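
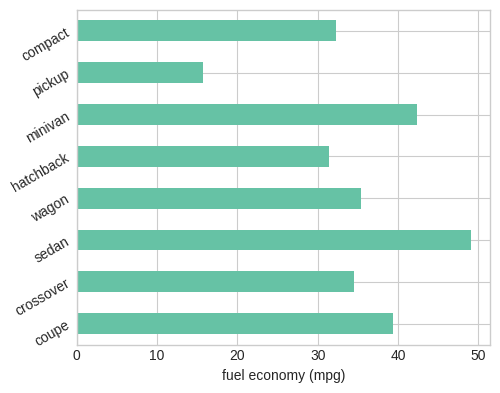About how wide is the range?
≈ 35

Max sedan ≈ 50, min pickup ≈ 15; range ≈ 35.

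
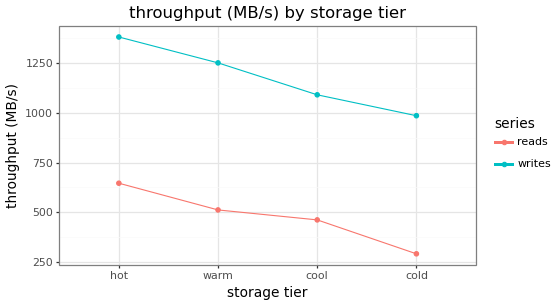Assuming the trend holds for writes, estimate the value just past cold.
Last three: 1300, 1100, 1000 → slope ≈ -150/step → next ≈ 850.

≈ 850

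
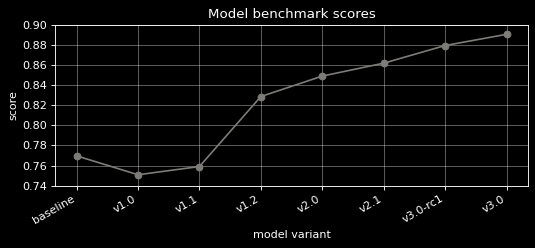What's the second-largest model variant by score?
v3.0-rc1

Top 3: v3.0 ≈ 0.90, v3.0-rc1 ≈ 0.88, v2.1 ≈ 0.86.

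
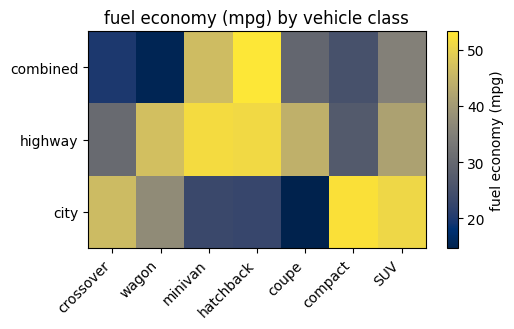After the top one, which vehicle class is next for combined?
minivan

Top 3 for combined: hatchback ≈ 55, minivan ≈ 45, SUV ≈ 35.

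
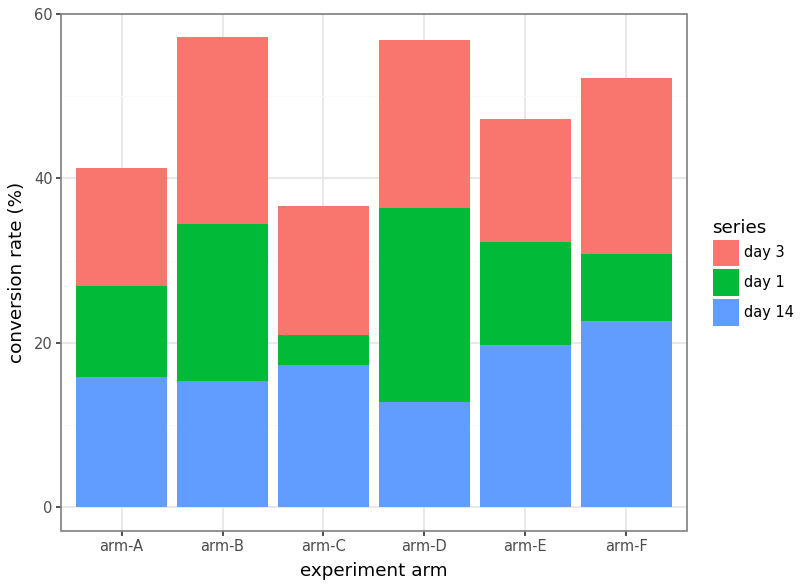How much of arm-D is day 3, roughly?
≈ 20

day 3 top ≈ 55, bottom ≈ 35; segment ≈ 20.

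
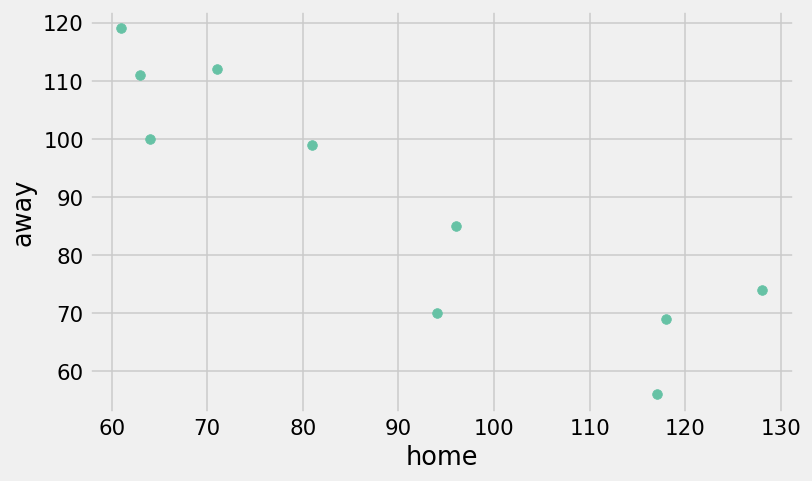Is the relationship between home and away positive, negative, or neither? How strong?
negative, strong

Points are negatively correlated; strong (|r| ≈ 0.9).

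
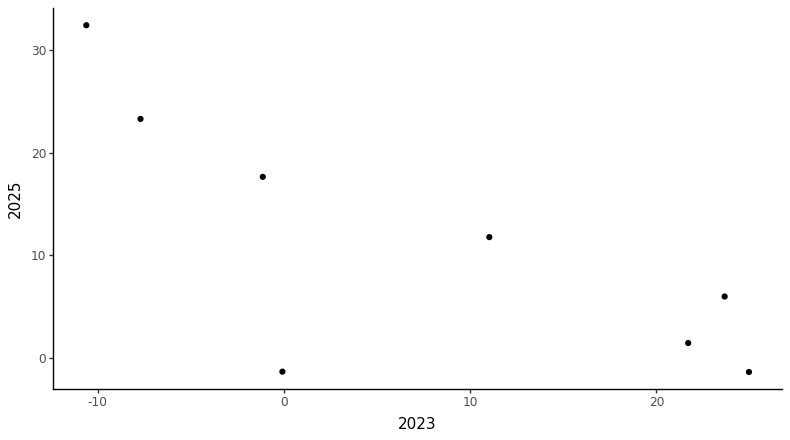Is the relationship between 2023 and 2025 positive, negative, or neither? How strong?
negative, strong

Points are negatively correlated; strong (|r| ≈ 0.8).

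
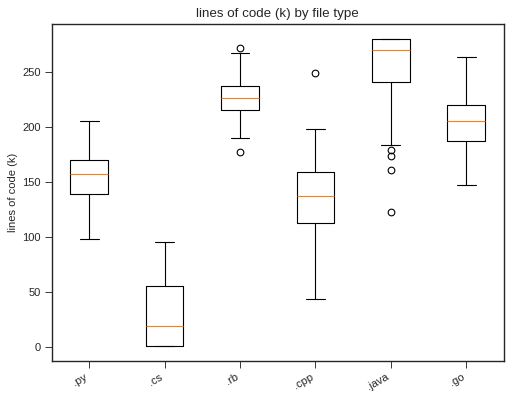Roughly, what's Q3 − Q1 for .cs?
≈ 50

Q3 ≈ 50, Q1 ≈ 0; IQR ≈ 50.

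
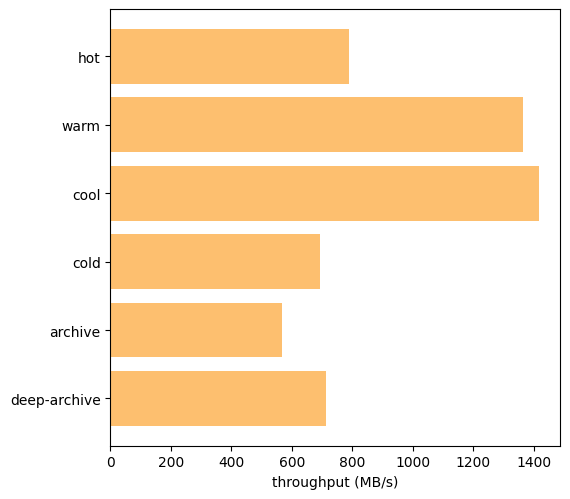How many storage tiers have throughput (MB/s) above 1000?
2

Above 1000: warm, cool.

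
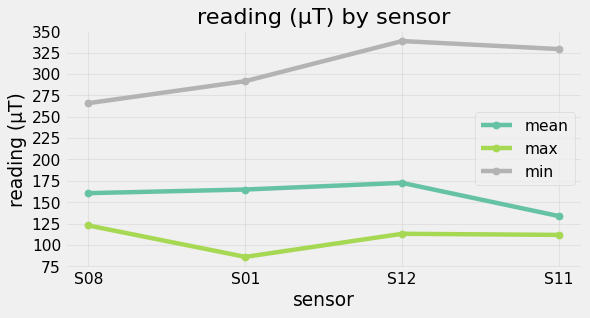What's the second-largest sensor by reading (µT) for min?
Top 3 for min: S12 ≈ 350, S11 ≈ 325, S01 ≈ 300.

S11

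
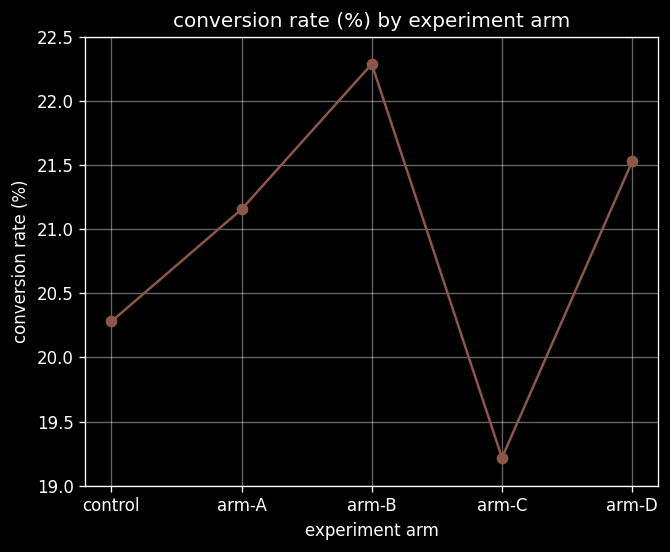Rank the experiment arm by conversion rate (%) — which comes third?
arm-A

Top 4: arm-B ≈ 22.5, arm-D ≈ 21.5, arm-A ≈ 21.0, control ≈ 20.5.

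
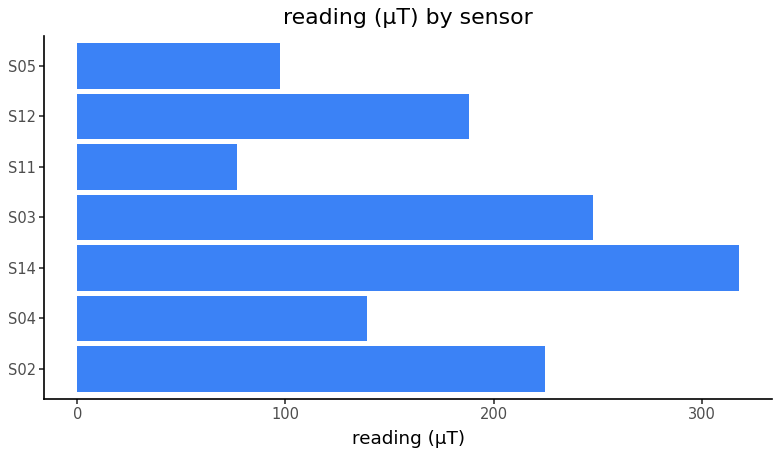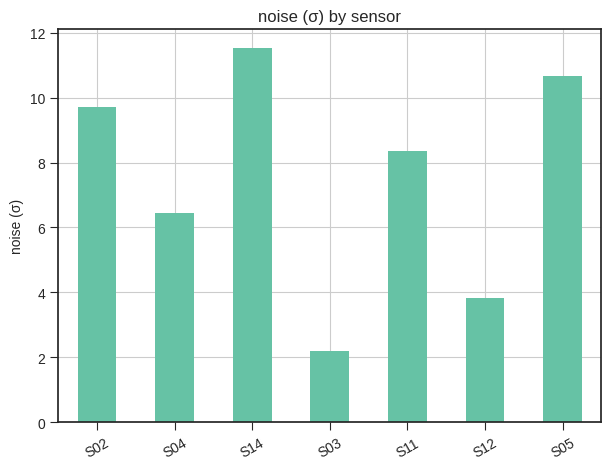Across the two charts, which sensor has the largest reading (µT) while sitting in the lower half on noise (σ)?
Chart 2 median noise (σ) ≈ 8; below-median sensors: S04, S03, S12. Among those, S03 has the highest reading (µT) (≈ 250).

S03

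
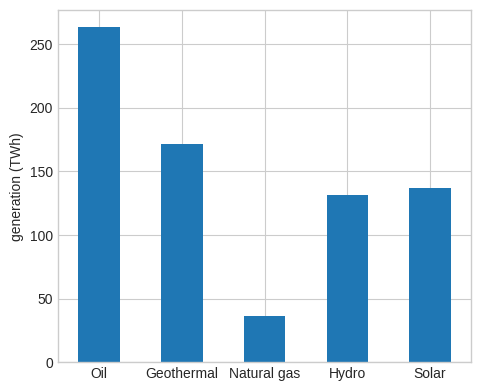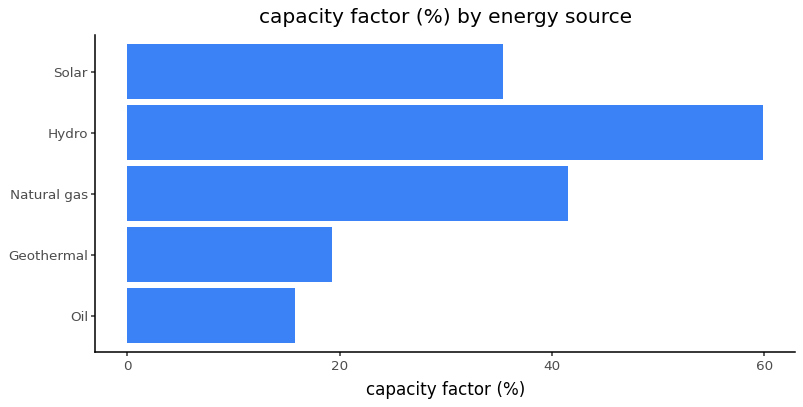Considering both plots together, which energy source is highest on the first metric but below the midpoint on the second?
Chart 2 median capacity factor (%) ≈ 40; below-median energy sources: Oil, Geothermal. Among those, Oil has the highest generation (TWh) (≈ 275).

Oil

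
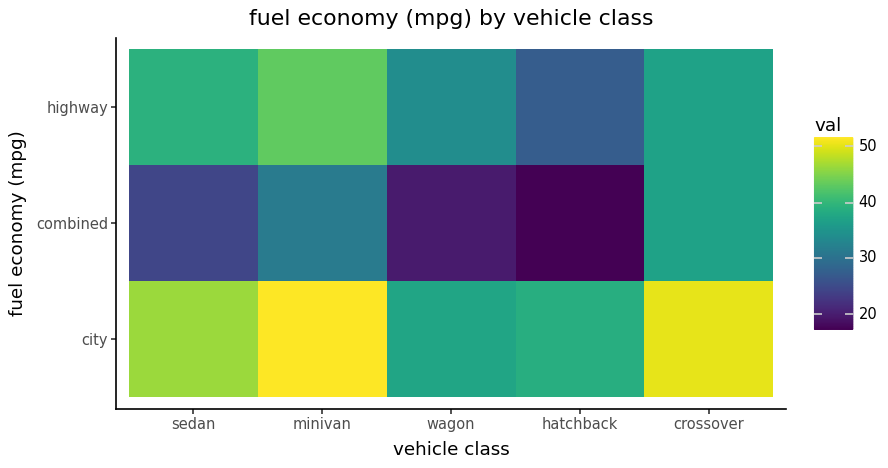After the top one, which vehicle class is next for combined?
Top 3 for combined: crossover ≈ 35, minivan ≈ 30, sedan ≈ 25.

minivan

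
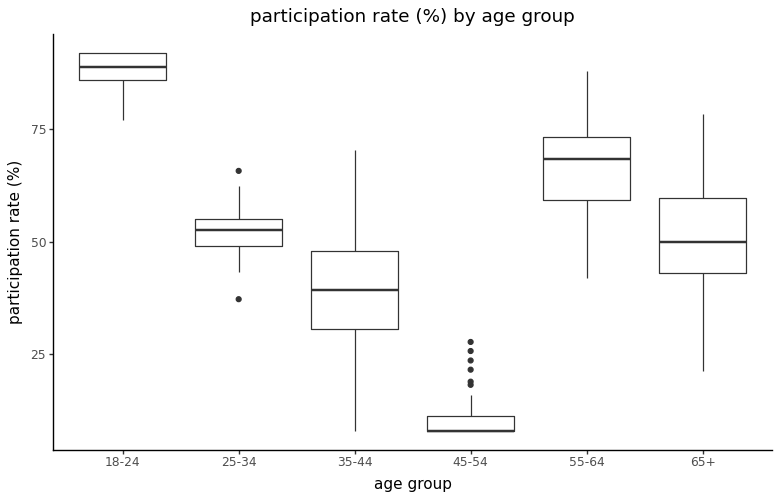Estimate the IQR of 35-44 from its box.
≈ 20

Q3 ≈ 50, Q1 ≈ 30; IQR ≈ 20.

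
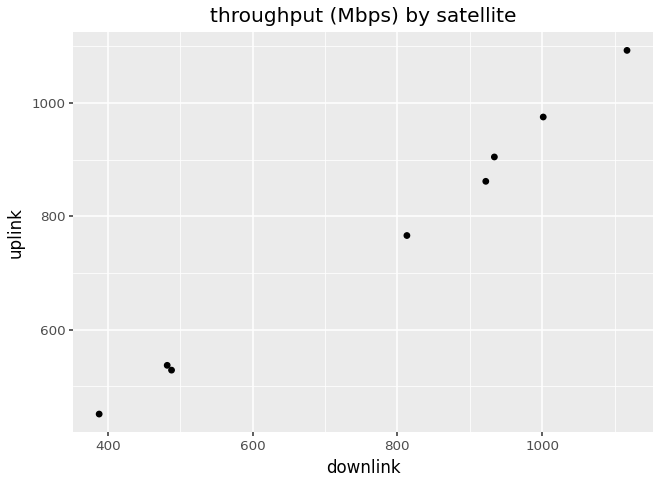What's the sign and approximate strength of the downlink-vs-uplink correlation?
positive, strong

Points are positively correlated; strong (|r| ≈ 1.0).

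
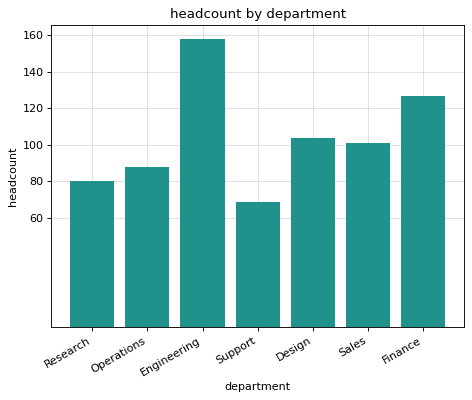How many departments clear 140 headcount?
Above 140: Engineering.

1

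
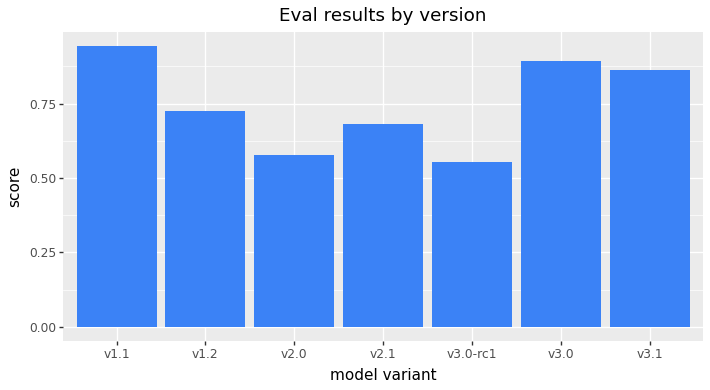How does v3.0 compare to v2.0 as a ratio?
≈ 1.5×

v3.0 ≈ 0.9, v2.0 ≈ 0.6; 0.9/0.6 ≈ 1.5.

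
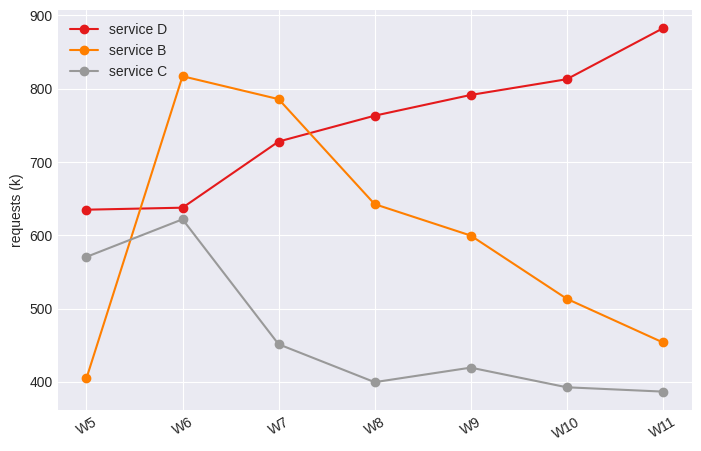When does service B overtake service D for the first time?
W5: service B ≈ 400 vs service D ≈ 650 (not yet); W6: service B ≈ 800 vs service D ≈ 650 (first crossover).

W6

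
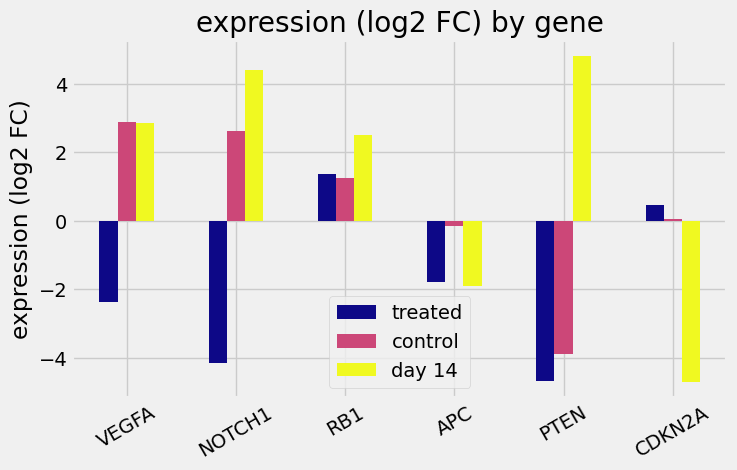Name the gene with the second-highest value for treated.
CDKN2A

Top 3 for treated: RB1 ≈ 1, CDKN2A ≈ 0, APC ≈ -2.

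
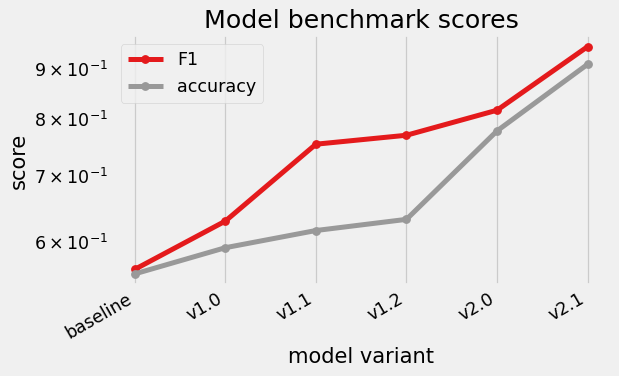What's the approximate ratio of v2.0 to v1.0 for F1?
≈ 1.23×

v2.0 ≈ 0.80, v1.0 ≈ 0.65; 0.80/0.65 ≈ 1.23.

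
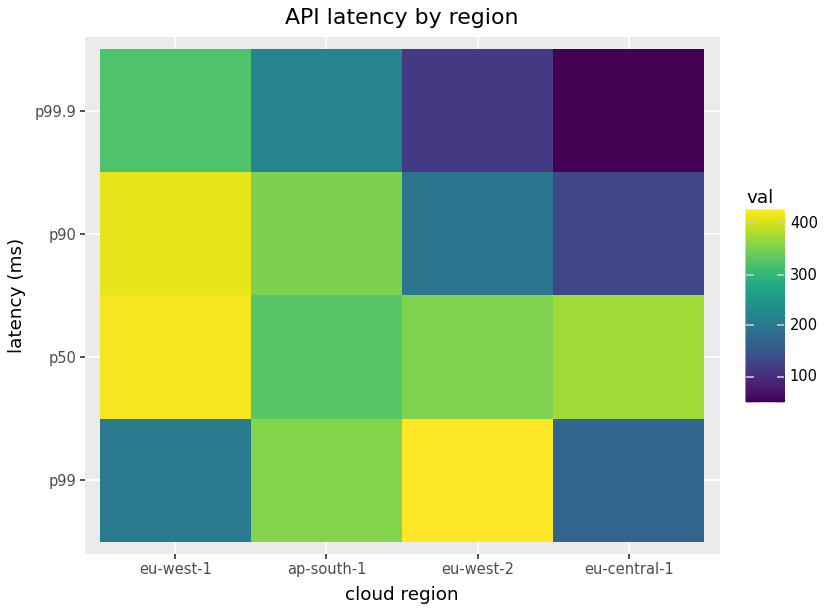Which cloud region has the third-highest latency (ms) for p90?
Top 4 for p90: eu-west-1 ≈ 400, ap-south-1 ≈ 350, eu-west-2 ≈ 200, eu-central-1 ≈ 150.

eu-west-2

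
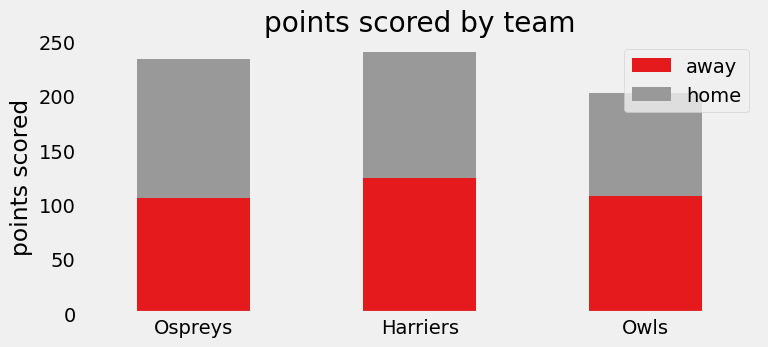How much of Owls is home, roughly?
home top ≈ 200, bottom ≈ 100; segment ≈ 100.

≈ 100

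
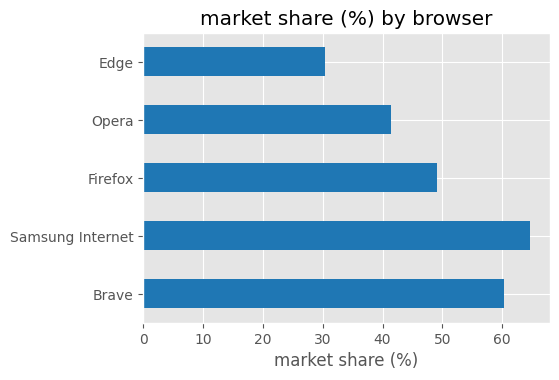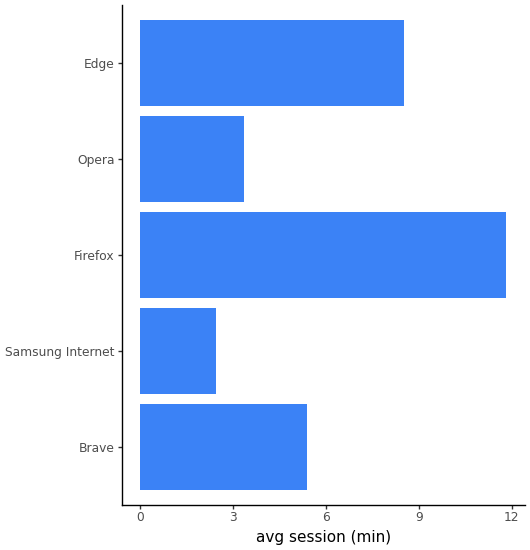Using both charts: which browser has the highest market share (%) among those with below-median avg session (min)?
Chart 2 median avg session (min) ≈ 6; below-median browsers: Samsung Internet, Opera. Among those, Samsung Internet has the highest market share (%) (≈ 60).

Samsung Internet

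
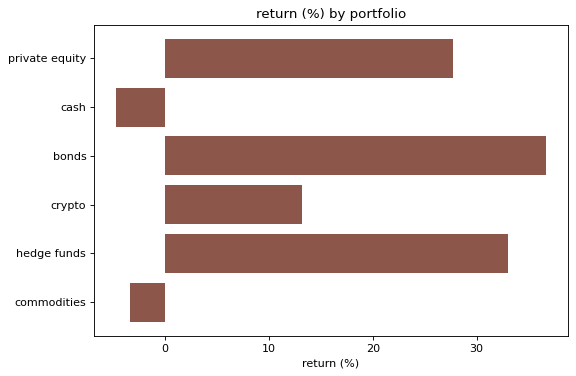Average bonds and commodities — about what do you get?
≈ 15

(35 + -5) / 2 ≈ 15.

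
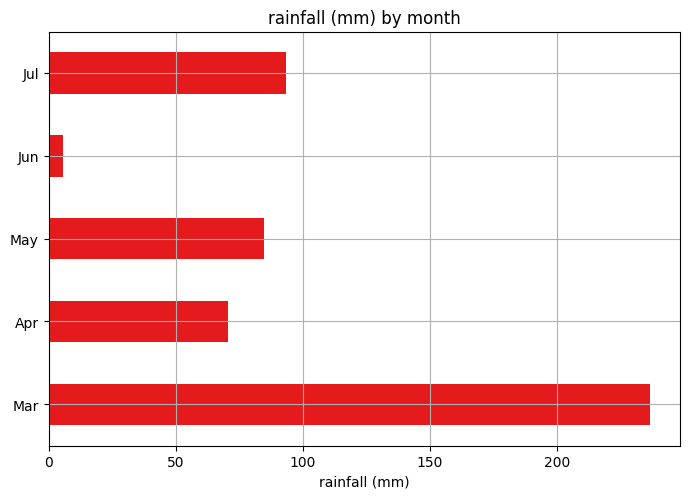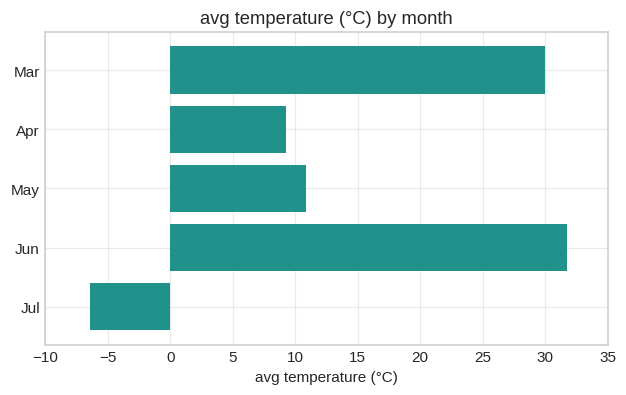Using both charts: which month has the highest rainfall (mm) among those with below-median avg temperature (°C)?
Jul

Chart 2 median avg temperature (°C) ≈ 10; below-median months: Apr, Jul. Among those, Jul has the highest rainfall (mm) (≈ 100).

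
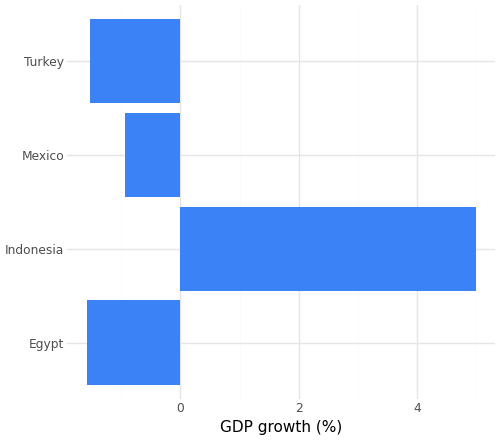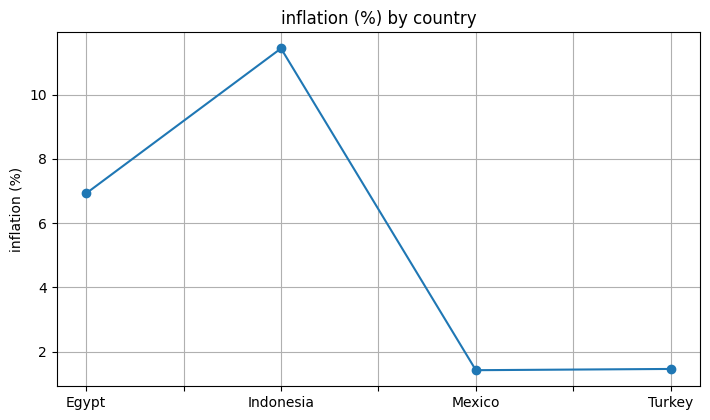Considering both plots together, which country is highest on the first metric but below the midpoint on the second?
Mexico

Chart 2 median inflation (%) ≈ 4; below-median countries: Mexico, Turkey. Among those, Mexico has the highest GDP growth (%) (≈ -1).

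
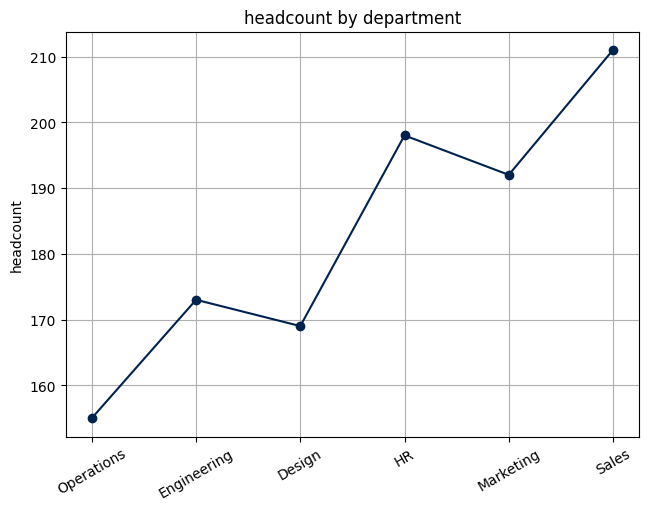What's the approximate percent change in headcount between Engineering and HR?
Engineering ≈ 175, HR ≈ 200; (200 − 175) / 175 ≈ +14.3%.

≈ +14.3%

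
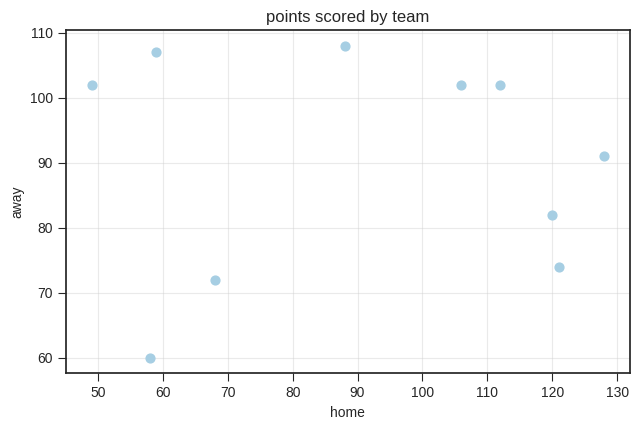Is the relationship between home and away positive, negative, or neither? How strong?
Points are roughly uncorrelated; weak (|r| ≈ 0.0).

no clear correlation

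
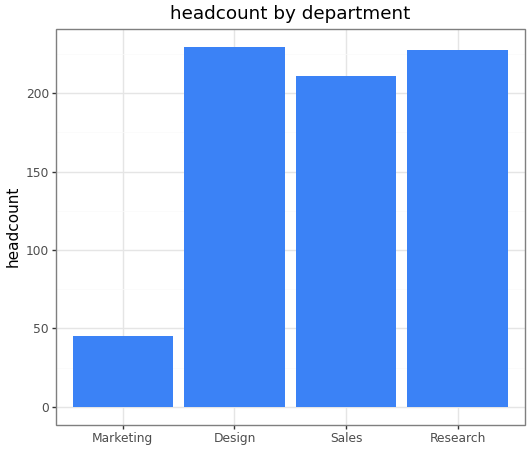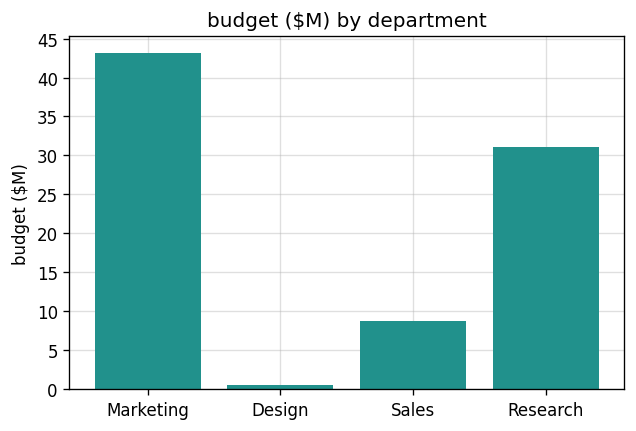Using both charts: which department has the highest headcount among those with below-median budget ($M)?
Chart 2 median budget ($M) ≈ 20; below-median departments: Design, Sales. Among those, Design has the highest headcount (≈ 225).

Design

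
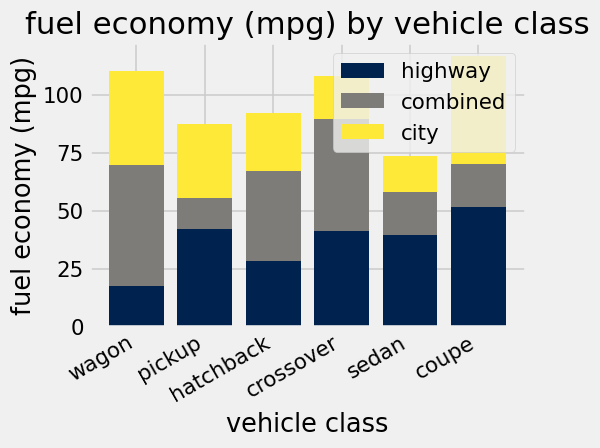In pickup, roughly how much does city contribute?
≈ 30

city top ≈ 90, bottom ≈ 60; segment ≈ 30.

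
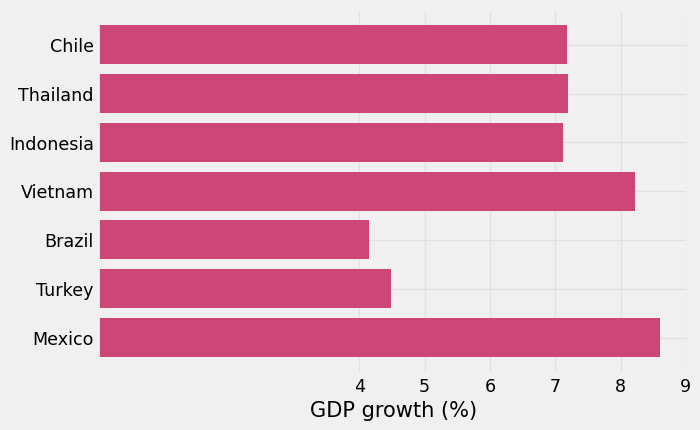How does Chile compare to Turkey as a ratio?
Chile ≈ 7, Turkey ≈ 4; 7/4 ≈ 1.75.

≈ 1.75×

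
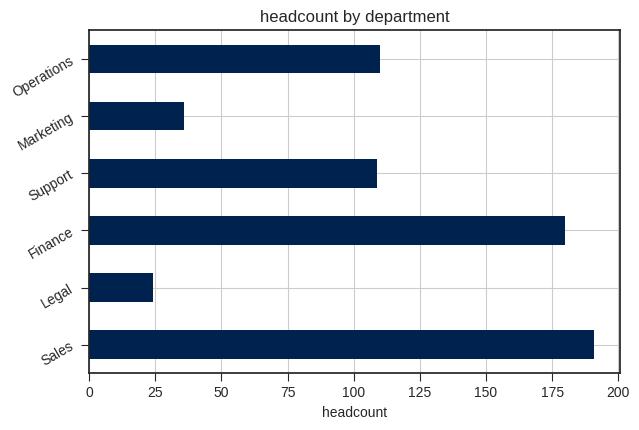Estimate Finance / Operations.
Finance ≈ 180, Operations ≈ 120; 180/120 ≈ 1.5.

≈ 1.5×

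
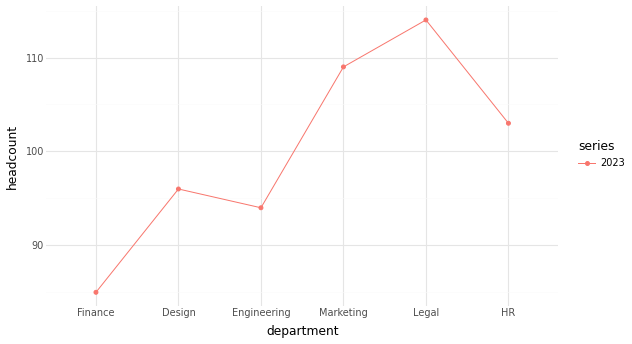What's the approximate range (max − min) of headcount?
Max Legal ≈ 115, min Finance ≈ 85; range ≈ 30.

≈ 30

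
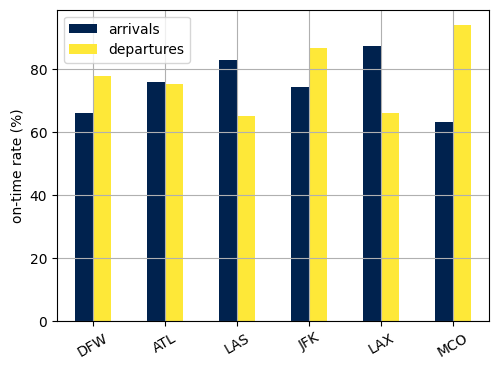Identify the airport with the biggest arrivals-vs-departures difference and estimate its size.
MCO: arrivals ≈ 60, departures ≈ 90 → gap ≈ 30. Next-largest (LAX) is only ≈ 20.

MCO, ≈ 30 %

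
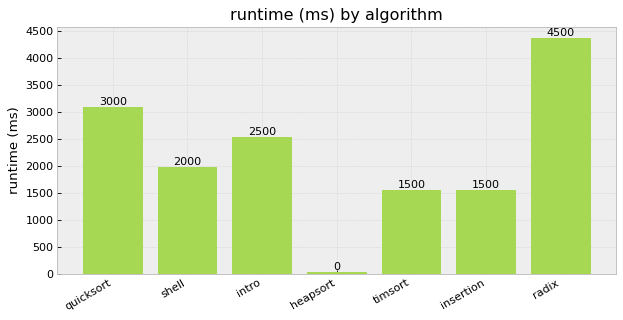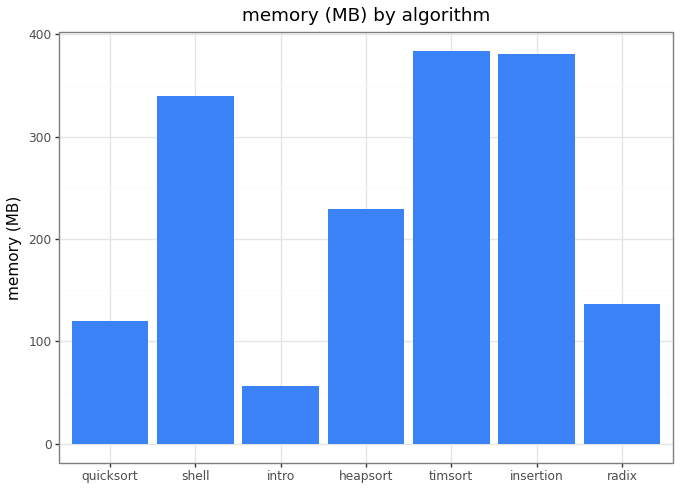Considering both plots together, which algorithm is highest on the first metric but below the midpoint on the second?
radix

Chart 2 median memory (MB) ≈ 250; below-median algorithms: quicksort, intro, radix. Among those, radix has the highest runtime (ms) (≈ 4500).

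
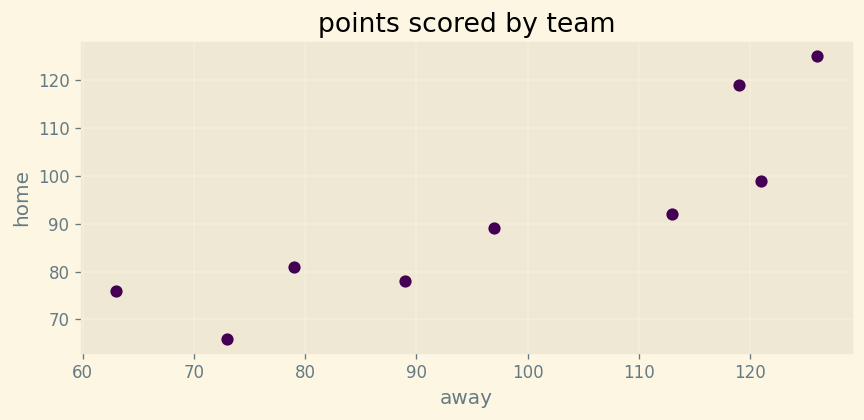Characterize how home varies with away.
positive, strong

Points are positively correlated; strong (|r| ≈ 0.9).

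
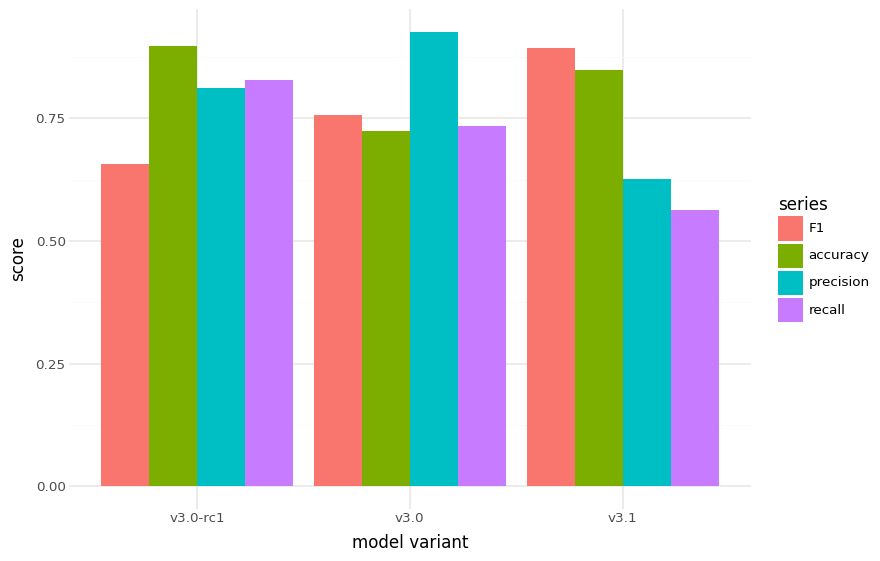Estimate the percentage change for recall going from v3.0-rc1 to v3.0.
v3.0-rc1 ≈ 0.8, v3.0 ≈ 0.7; (0.7 − 0.8) / 0.8 ≈ -12.5%.

≈ -12.5%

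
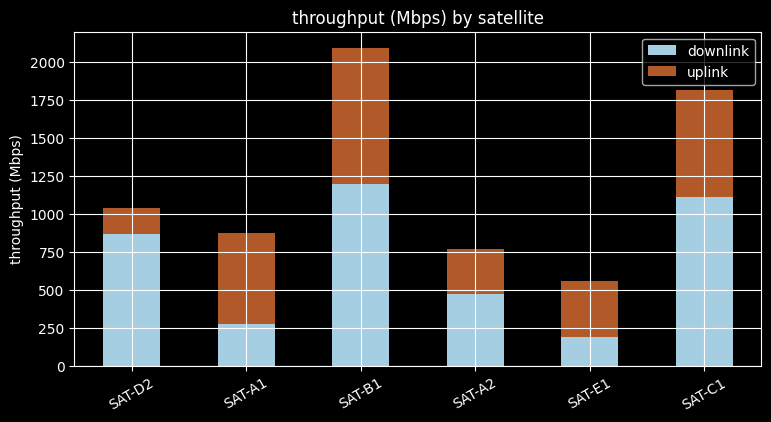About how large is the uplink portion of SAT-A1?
uplink top ≈ 800, bottom ≈ 200; segment ≈ 600.

≈ 600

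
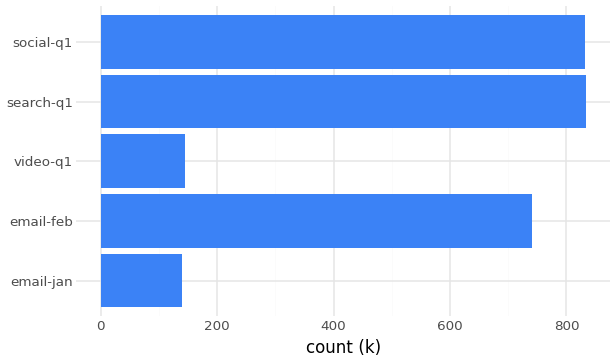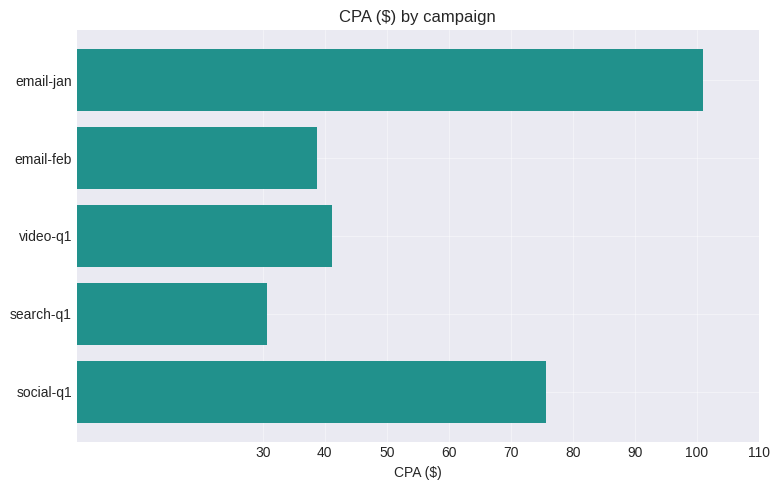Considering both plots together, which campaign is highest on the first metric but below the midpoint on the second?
Chart 2 median CPA ($) ≈ 40; below-median campaigns: email-feb, search-q1. Among those, search-q1 has the highest count (k) (≈ 800).

search-q1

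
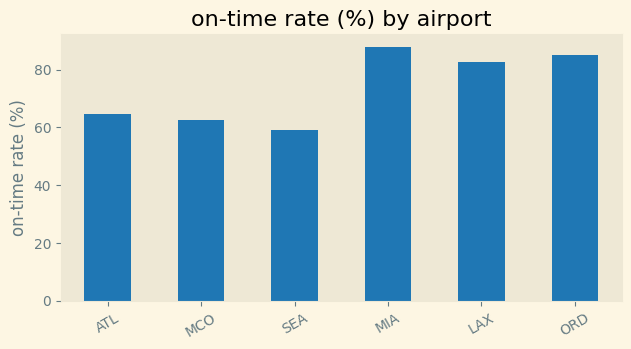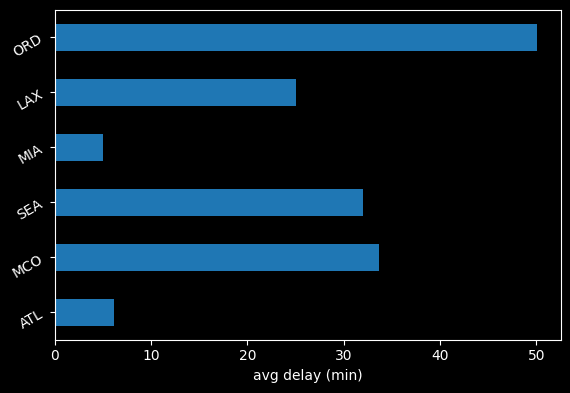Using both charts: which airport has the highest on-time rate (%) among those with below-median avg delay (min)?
Chart 2 median avg delay (min) ≈ 30; below-median airports: ATL, MIA, LAX. Among those, MIA has the highest on-time rate (%) (≈ 90).

MIA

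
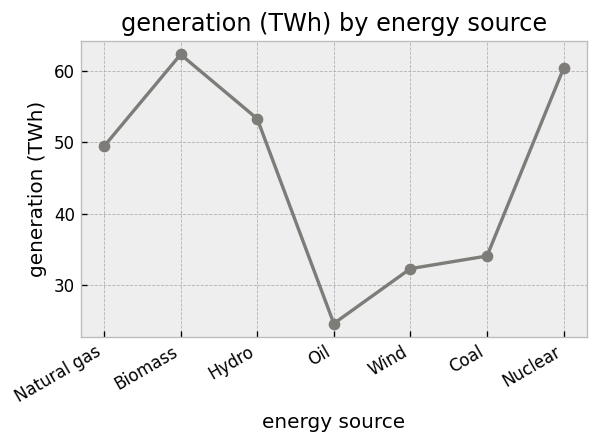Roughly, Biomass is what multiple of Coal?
Biomass ≈ 60, Coal ≈ 35; 60/35 ≈ 1.71.

≈ 1.71×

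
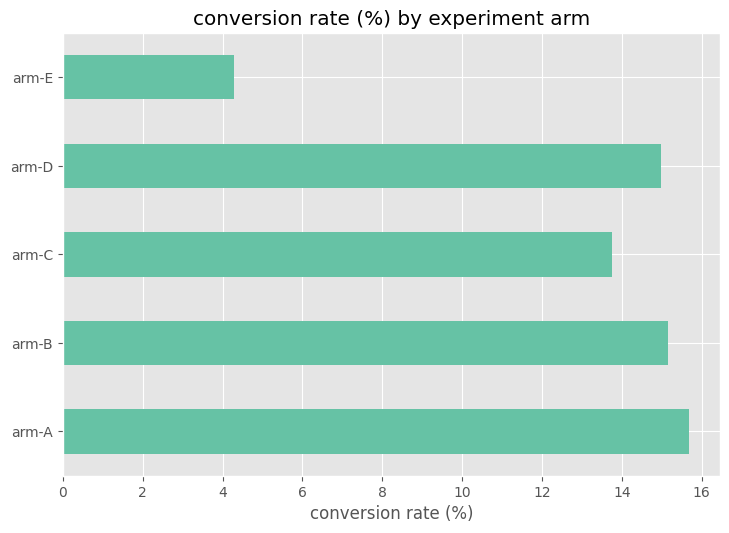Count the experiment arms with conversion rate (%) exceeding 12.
Above 12: arm-A, arm-B, arm-C, arm-D.

4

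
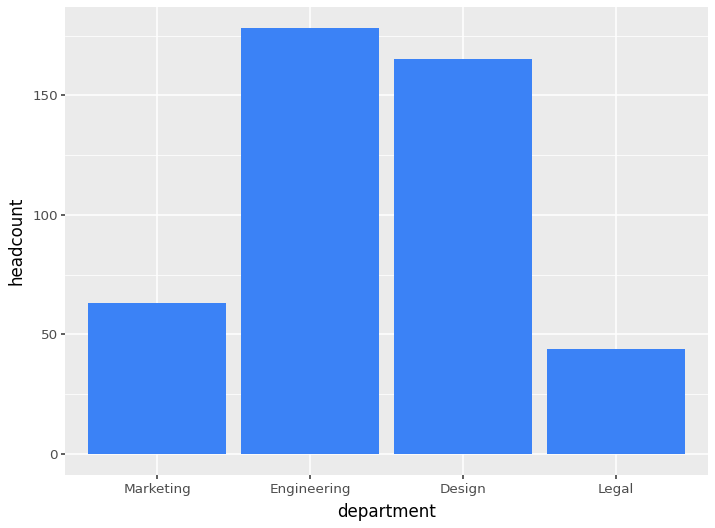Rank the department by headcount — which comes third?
Marketing

Top 4: Engineering ≈ 180, Design ≈ 160, Marketing ≈ 60, Legal ≈ 40.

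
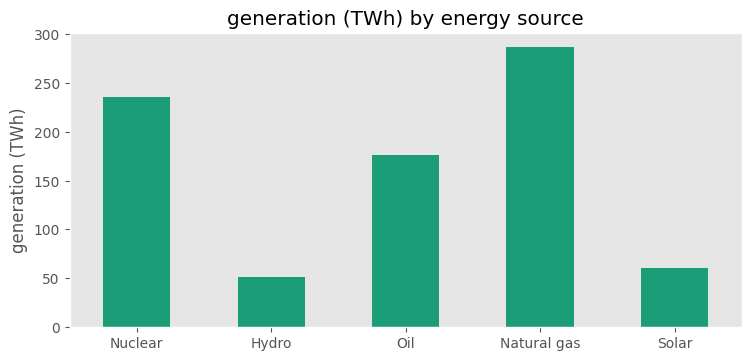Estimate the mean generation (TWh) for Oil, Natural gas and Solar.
≈ 167

(175 + 275 + 50) / 3 ≈ 167.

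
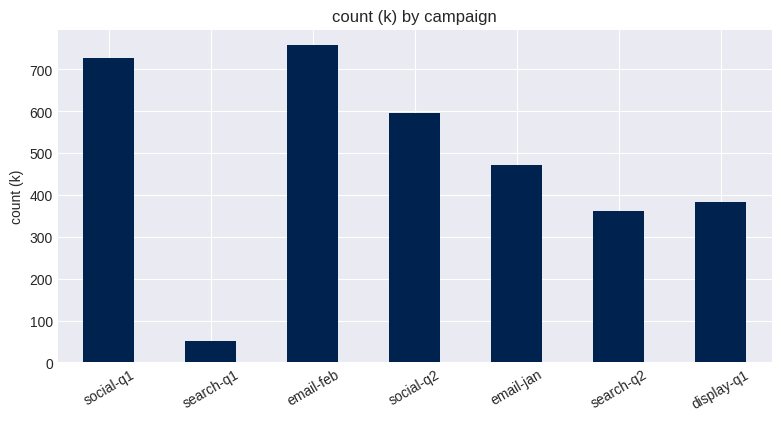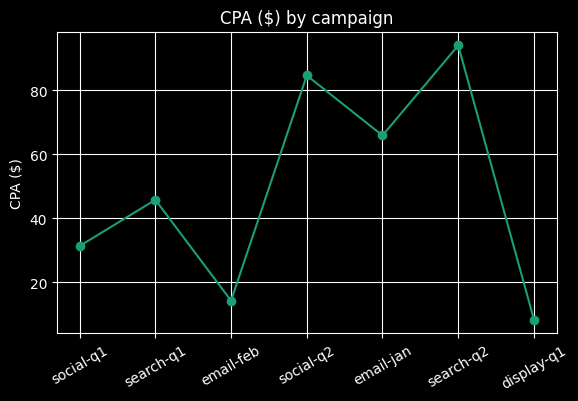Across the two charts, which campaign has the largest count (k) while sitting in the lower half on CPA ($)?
email-feb

Chart 2 median CPA ($) ≈ 50; below-median campaigns: social-q1, email-feb, display-q1. Among those, email-feb has the highest count (k) (≈ 800).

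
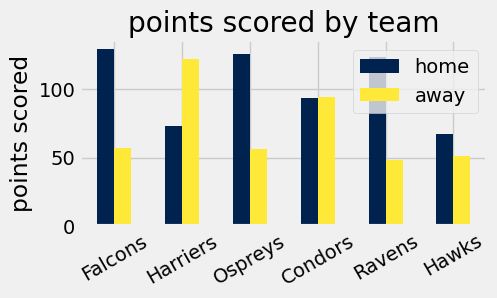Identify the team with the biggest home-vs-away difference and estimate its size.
Ravens, ≈ 80

Ravens: home ≈ 120, away ≈ 40 → gap ≈ 80. Next-largest (Falcons) is only ≈ 60.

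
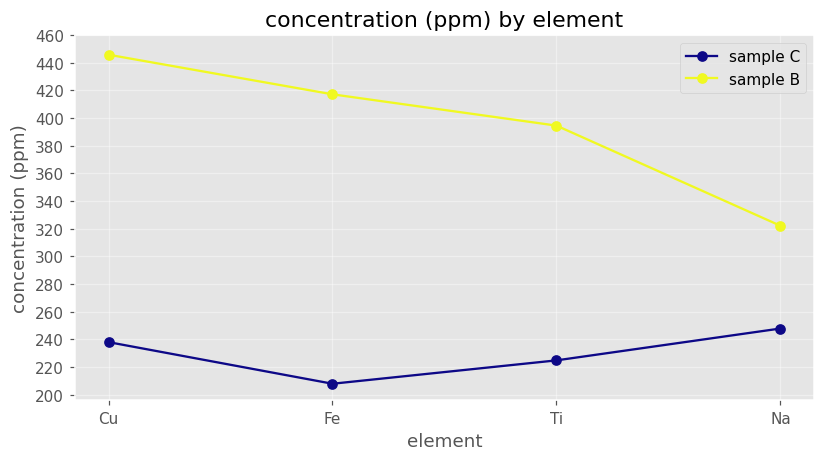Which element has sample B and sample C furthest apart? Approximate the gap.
Fe: sample B ≈ 420, sample C ≈ 200 → gap ≈ 220. Next-largest (Cu) is only ≈ 200.

Fe, ≈ 220 ppm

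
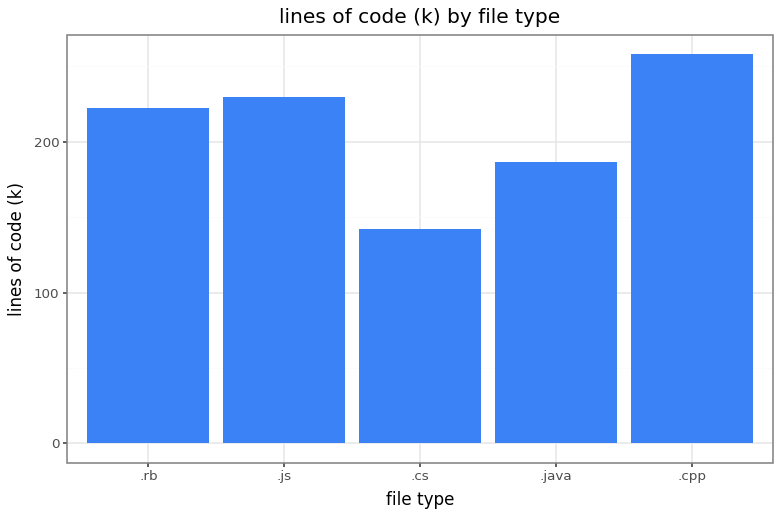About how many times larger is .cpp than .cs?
≈ 1.67×

.cpp ≈ 250, .cs ≈ 150; 250/150 ≈ 1.67.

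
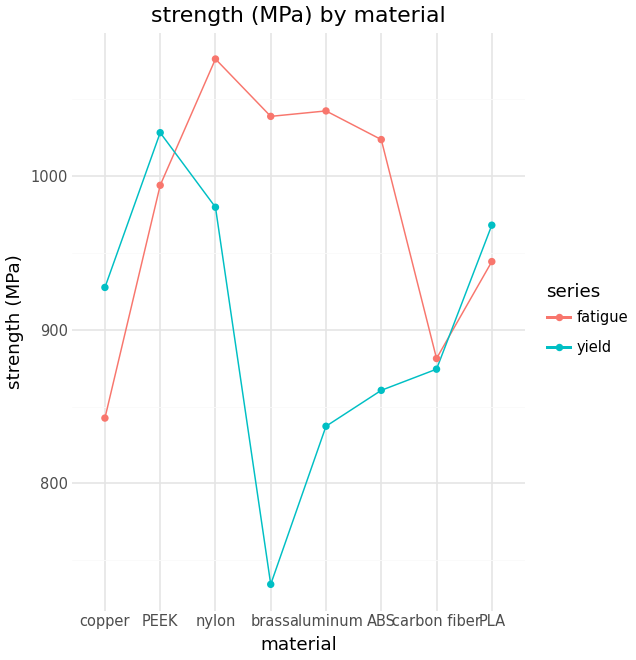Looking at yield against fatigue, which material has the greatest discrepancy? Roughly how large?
brass, ≈ 300 MPa

brass: yield ≈ 750, fatigue ≈ 1050 → gap ≈ 300. Next-largest (aluminum) is only ≈ 200.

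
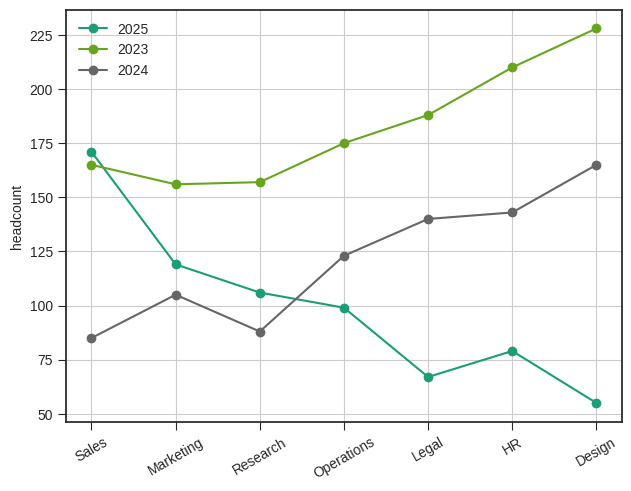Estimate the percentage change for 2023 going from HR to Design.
≈ +10%

HR ≈ 200, Design ≈ 220; (220 − 200) / 200 ≈ +10%.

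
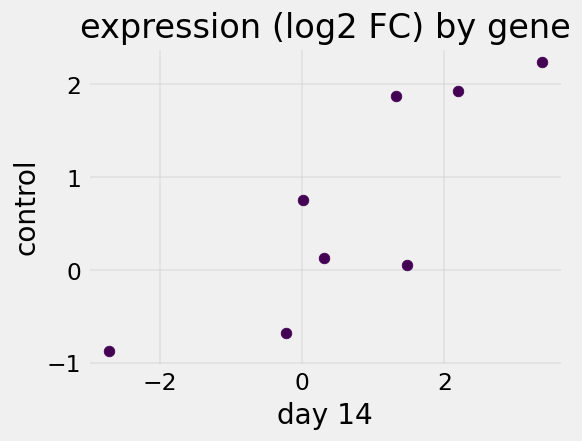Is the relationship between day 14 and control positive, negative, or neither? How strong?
Points are positively correlated; strong (|r| ≈ 0.8).

positive, strong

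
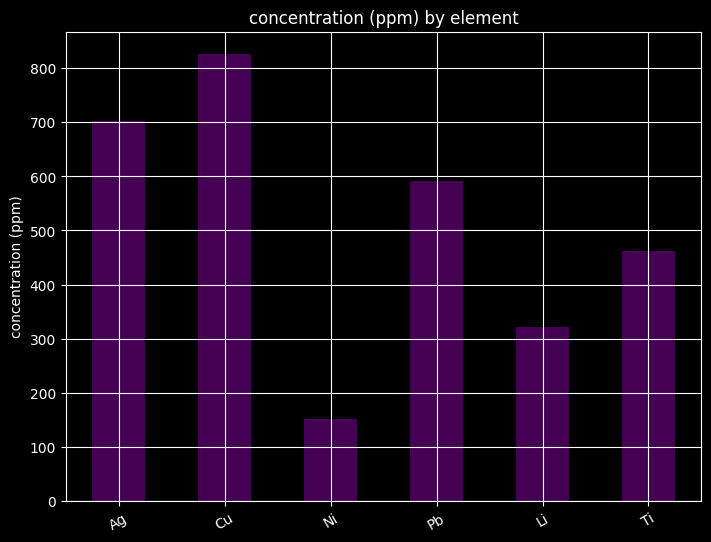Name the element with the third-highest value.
Top 4: Cu ≈ 800, Ag ≈ 700, Pb ≈ 600, Ti ≈ 500.

Pb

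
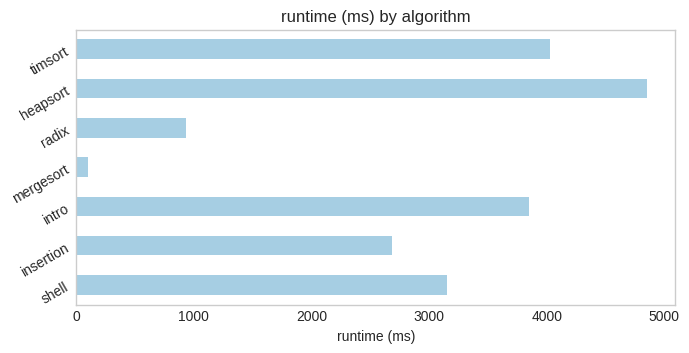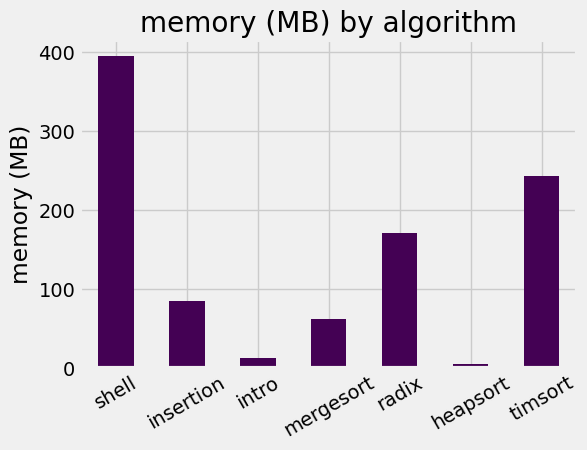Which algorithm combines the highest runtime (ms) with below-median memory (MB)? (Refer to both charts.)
Chart 2 median memory (MB) ≈ 100; below-median algorithms: intro, mergesort, heapsort. Among those, heapsort has the highest runtime (ms) (≈ 5000).

heapsort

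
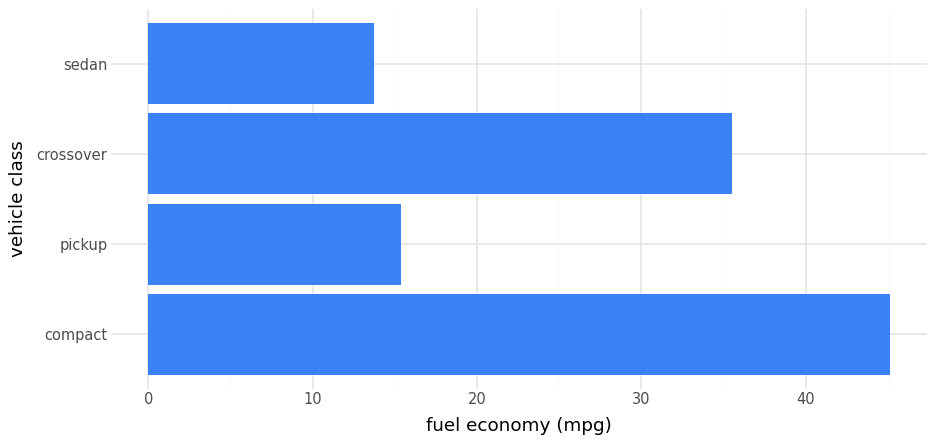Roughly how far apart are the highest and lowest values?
Max compact ≈ 45, min sedan ≈ 15; range ≈ 30.

≈ 30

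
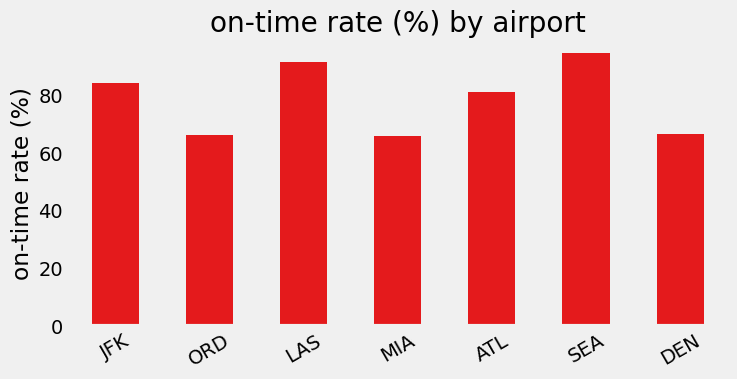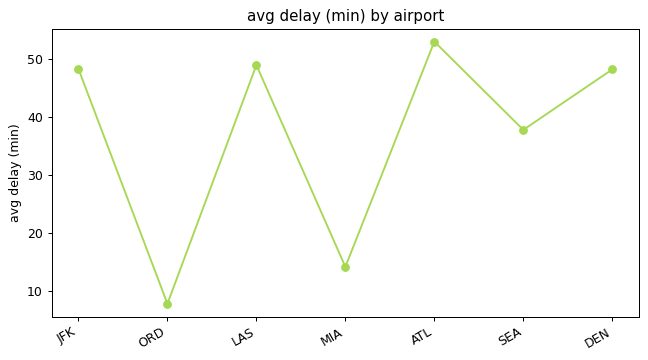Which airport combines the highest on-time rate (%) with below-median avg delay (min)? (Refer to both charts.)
Chart 2 median avg delay (min) ≈ 50; below-median airports: ORD, MIA, SEA. Among those, SEA has the highest on-time rate (%) (≈ 90).

SEA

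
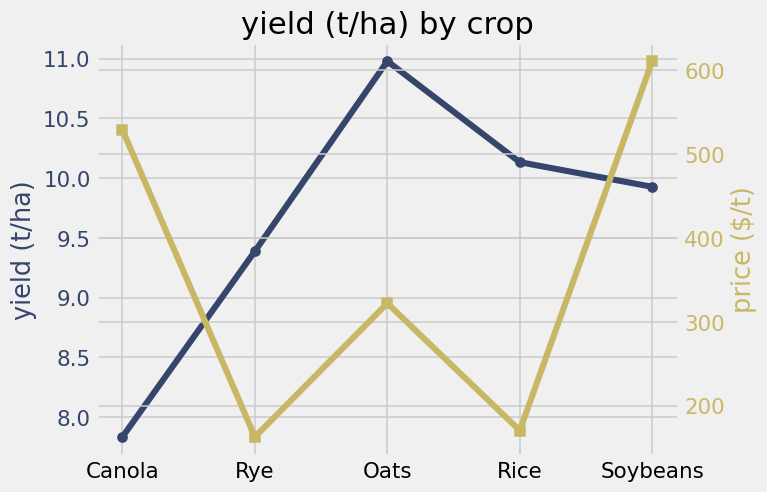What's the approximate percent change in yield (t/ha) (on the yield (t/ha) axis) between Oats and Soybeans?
≈ -9.1%

Oats ≈ 11.0, Soybeans ≈ 10.0; (10.0 − 11.0) / 11.0 ≈ -9.1%.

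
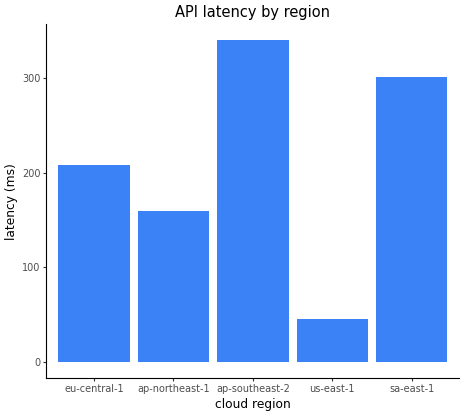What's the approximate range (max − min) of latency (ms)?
≈ 300

Max ap-southeast-2 ≈ 350, min us-east-1 ≈ 50; range ≈ 300.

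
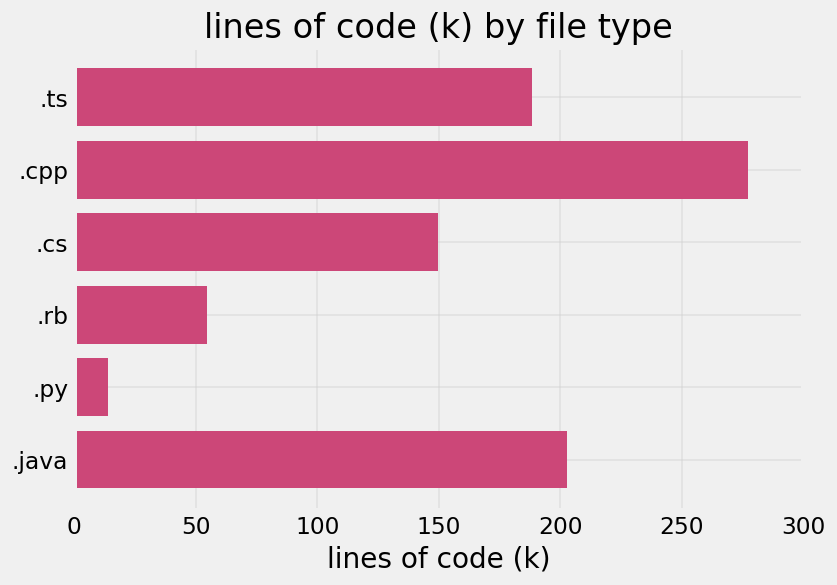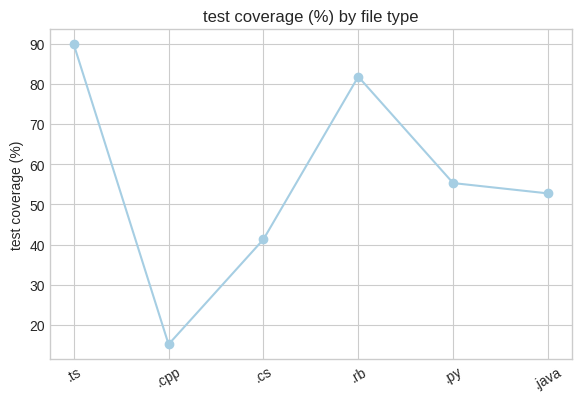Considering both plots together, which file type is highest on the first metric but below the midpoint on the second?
.cpp

Chart 2 median test coverage (%) ≈ 50; below-median file types: .cpp, .cs, .java. Among those, .cpp has the highest lines of code (k) (≈ 300).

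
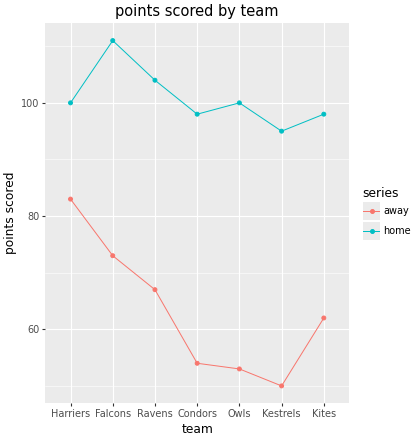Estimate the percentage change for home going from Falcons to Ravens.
≈ -9.1%

Falcons ≈ 110, Ravens ≈ 100; (100 − 110) / 110 ≈ -9.1%.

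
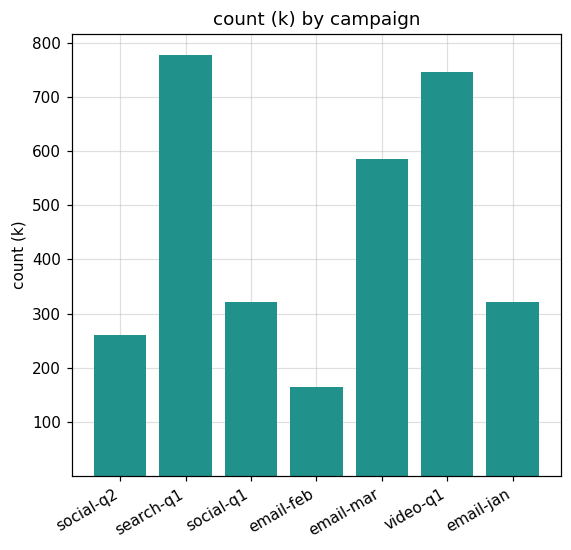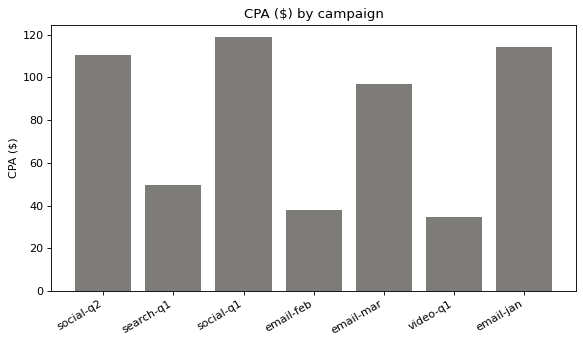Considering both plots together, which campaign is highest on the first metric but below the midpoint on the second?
Chart 2 median CPA ($) ≈ 100; below-median campaigns: search-q1, email-feb, video-q1. Among those, search-q1 has the highest count (k) (≈ 800).

search-q1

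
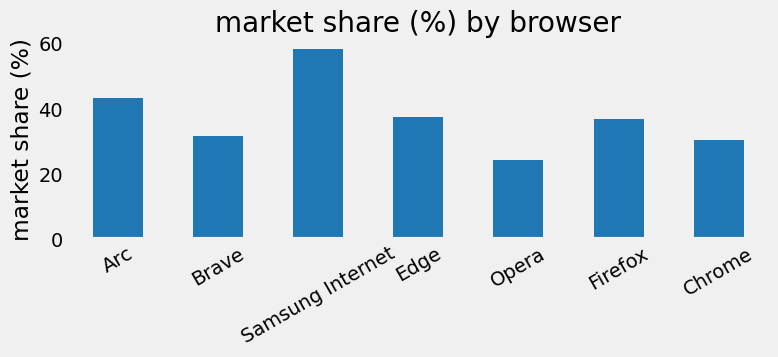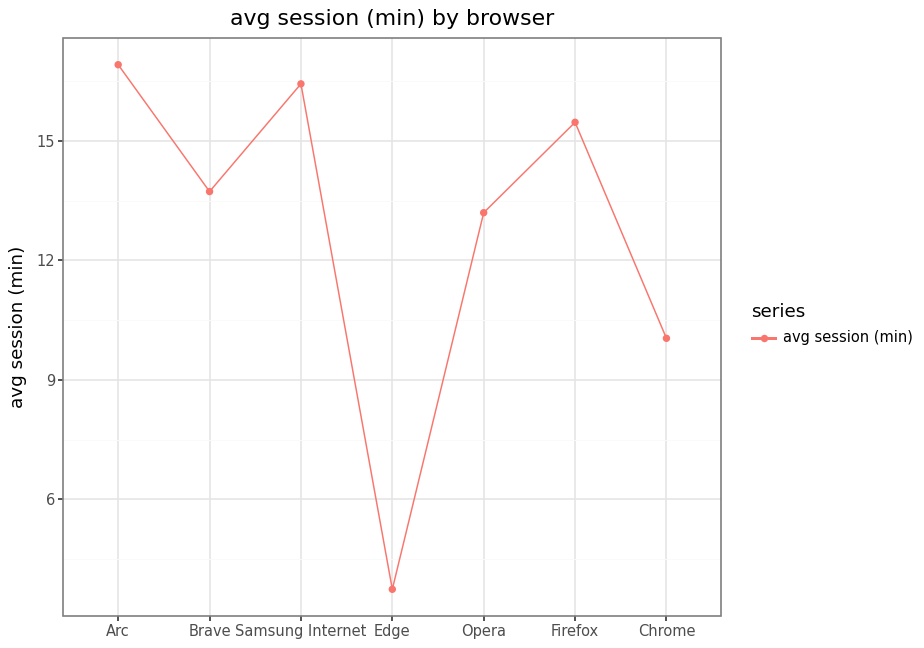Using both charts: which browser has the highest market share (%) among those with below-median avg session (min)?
Edge

Chart 2 median avg session (min) ≈ 14; below-median browsers: Edge, Opera, Chrome. Among those, Edge has the highest market share (%) (≈ 40).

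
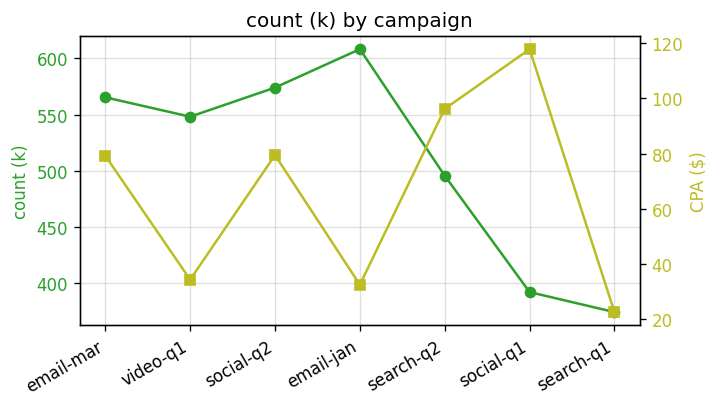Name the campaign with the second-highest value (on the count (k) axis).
Top 3 (on the count (k) axis): email-jan ≈ 600, social-q2 ≈ 580, email-mar ≈ 560.

social-q2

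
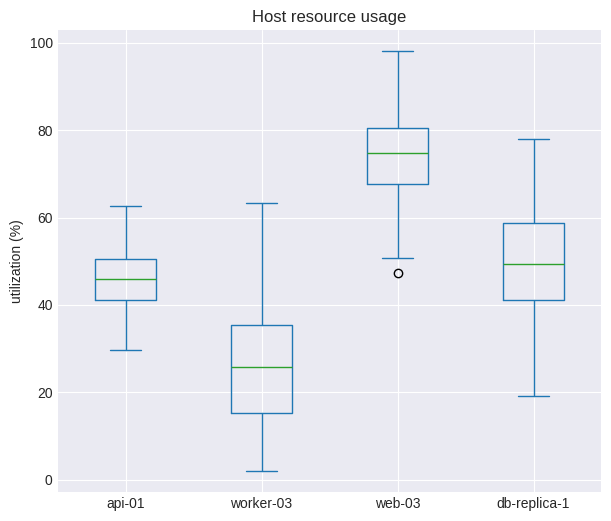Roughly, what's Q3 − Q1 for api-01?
Q3 ≈ 50, Q1 ≈ 40; IQR ≈ 10.

≈ 10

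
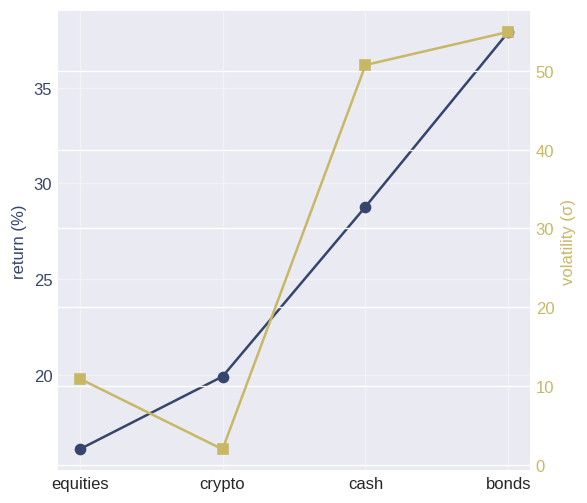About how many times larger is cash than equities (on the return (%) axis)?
cash ≈ 28, equities ≈ 16; 28/16 ≈ 1.75.

≈ 1.75×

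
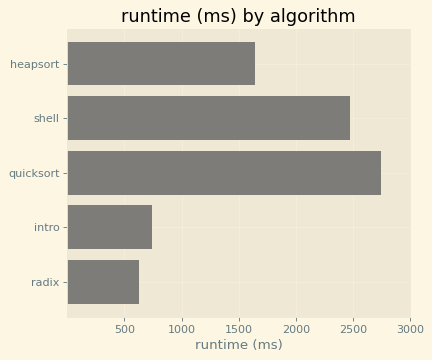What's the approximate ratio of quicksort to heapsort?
quicksort ≈ 2500, heapsort ≈ 1500; 2500/1500 ≈ 1.67.

≈ 1.67×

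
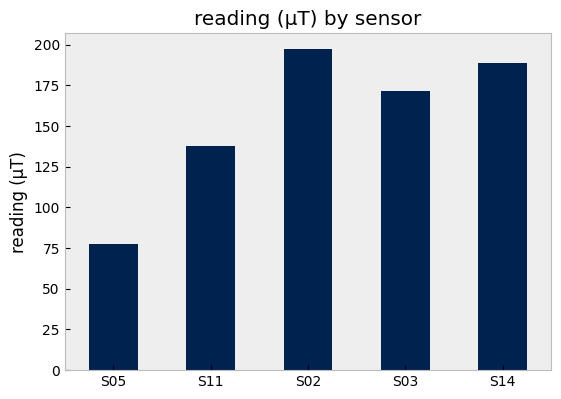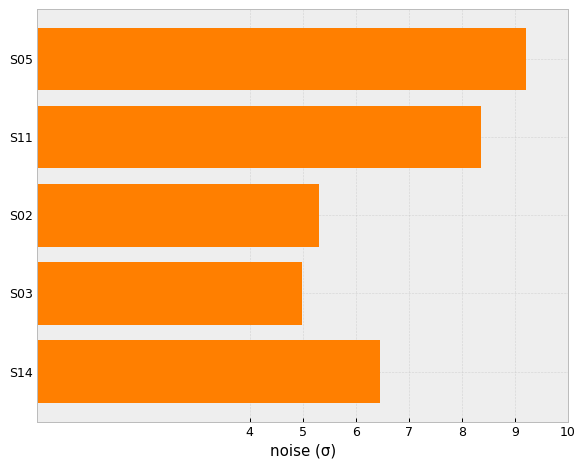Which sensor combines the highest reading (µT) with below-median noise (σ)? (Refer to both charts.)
Chart 2 median noise (σ) ≈ 6; below-median sensors: S02, S03. Among those, S02 has the highest reading (µT) (≈ 200).

S02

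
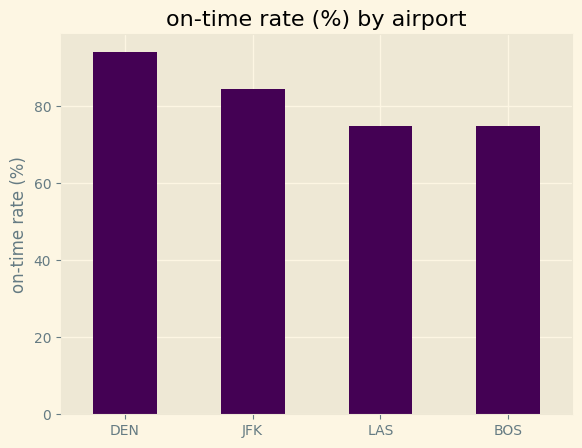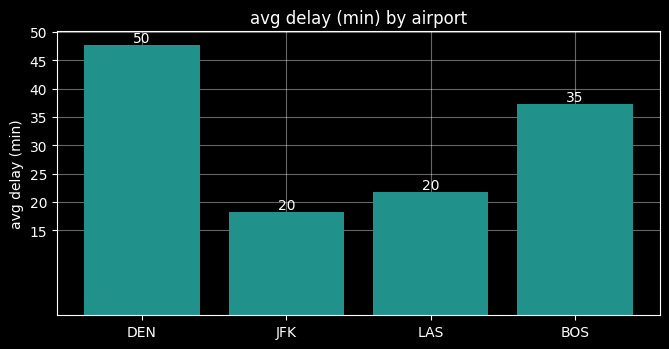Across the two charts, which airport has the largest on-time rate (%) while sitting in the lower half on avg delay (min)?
JFK

Chart 2 median avg delay (min) ≈ 30; below-median airports: JFK, LAS. Among those, JFK has the highest on-time rate (%) (≈ 80).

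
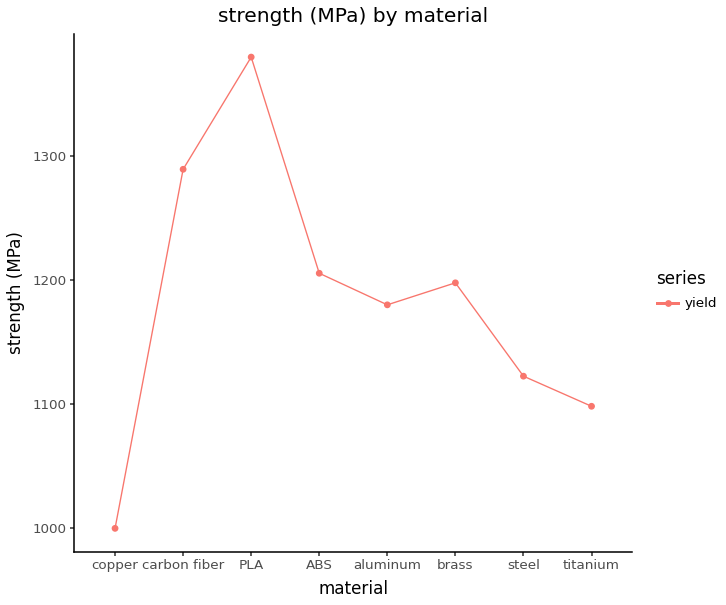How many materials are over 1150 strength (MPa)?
5

Above 1150: carbon fiber, PLA, ABS, aluminum, brass.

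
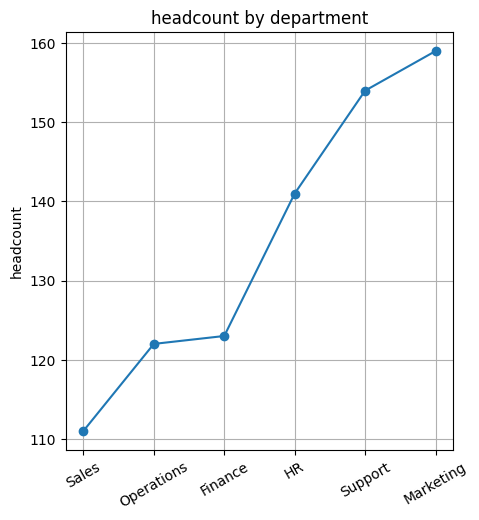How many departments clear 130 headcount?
Above 130: HR, Support, Marketing.

3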